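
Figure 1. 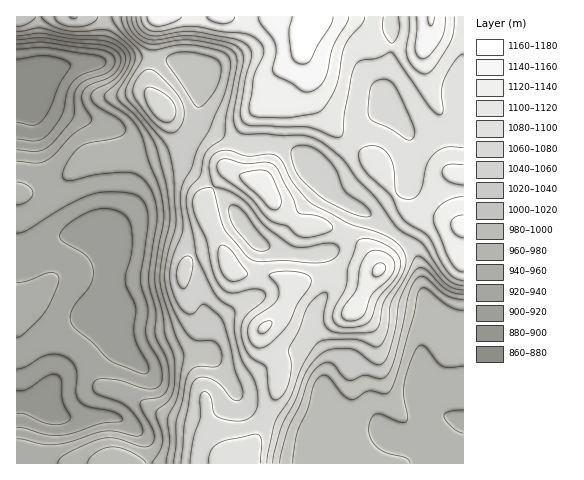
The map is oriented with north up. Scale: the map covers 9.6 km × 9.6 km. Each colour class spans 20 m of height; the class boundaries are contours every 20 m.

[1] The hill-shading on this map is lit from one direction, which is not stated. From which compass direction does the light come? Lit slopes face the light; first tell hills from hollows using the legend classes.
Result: NE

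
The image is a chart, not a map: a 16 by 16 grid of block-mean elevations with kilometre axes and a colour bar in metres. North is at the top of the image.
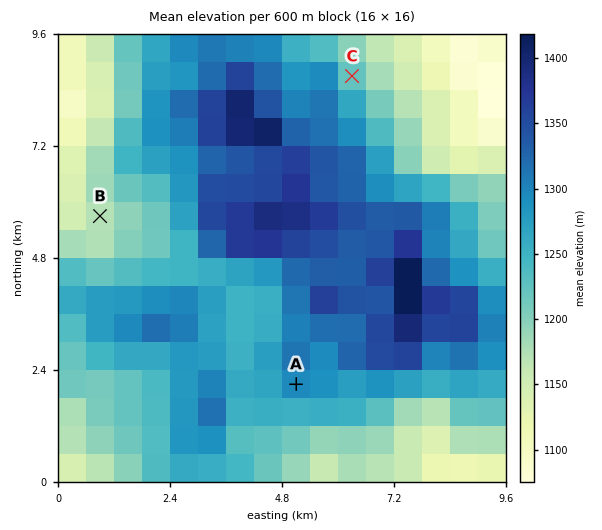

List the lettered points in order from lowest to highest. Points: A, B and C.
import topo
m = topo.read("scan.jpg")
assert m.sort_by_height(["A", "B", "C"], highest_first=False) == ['B', 'C', 'A']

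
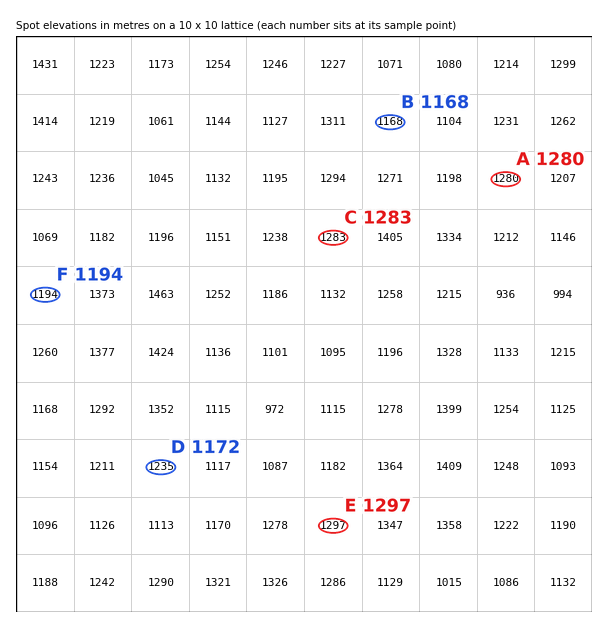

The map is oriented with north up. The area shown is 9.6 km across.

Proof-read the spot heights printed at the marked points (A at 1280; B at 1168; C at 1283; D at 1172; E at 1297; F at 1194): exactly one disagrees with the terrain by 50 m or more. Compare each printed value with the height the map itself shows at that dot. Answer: D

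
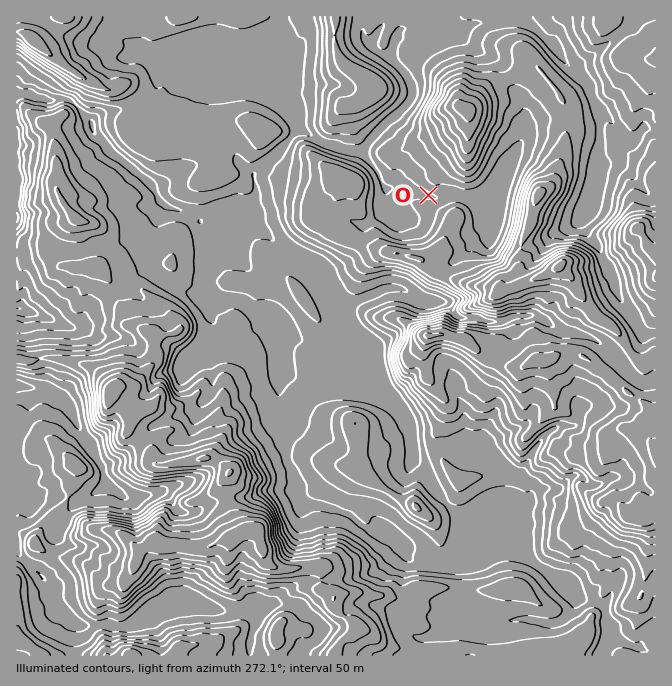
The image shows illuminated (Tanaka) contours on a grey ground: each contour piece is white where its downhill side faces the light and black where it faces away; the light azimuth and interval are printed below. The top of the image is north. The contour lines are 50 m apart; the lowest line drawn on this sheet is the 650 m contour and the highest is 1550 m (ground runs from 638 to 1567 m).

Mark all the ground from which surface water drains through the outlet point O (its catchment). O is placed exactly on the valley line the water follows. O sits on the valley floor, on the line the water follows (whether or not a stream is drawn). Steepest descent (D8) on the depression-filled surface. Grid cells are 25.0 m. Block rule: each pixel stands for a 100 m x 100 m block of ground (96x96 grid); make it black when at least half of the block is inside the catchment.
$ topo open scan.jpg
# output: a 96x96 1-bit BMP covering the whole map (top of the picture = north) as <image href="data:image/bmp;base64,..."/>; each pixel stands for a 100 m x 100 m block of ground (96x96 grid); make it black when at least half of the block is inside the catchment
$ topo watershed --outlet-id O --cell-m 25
<image width="96" height="96" href="data:image/bmp;base64,Qk2+BAAAAAAAAD4AAAAoAAAAYAAAAGAAAAABAAEAAAAAAIAEAAATCwAAEwsAAAIAAAAAAAAA////AAAAAAAAAAAAAAAAAAAAAAAAAAAAAAAAAAAAAAAAAAAAAAAAAAAAAAAAAAAAAAAAAAAAAAAAAAAAAAAAAAAAAAAAAAAAAAAAAAAAAAAAAAAAAAAAAAAAAAAAAAAAAAAAAAAAAAAAAAAAAAAAAAAAAAAAAAAAAAAAAAAAAAAAAAAAAAAAAAAAAAAAAAAAAAAAAAAAAAAAAAAAAAAAAAAAAAAAAAAAAAAAAAAAAAAAAAAAAAAAAAAAAAAAAAAAAAAAAAAAAAAAAAAAAAAAAAAAAAAAAAAAAAAAAAAAAAAAAAAAAAAAAAAAAAAAAAAAAAAAAAAAAAAAAAAAAAAAAAAAAAAAAAAAAAAAAAAAAAAAAAAAAAAAAAAAAAAAAAAAAAAAAAAAAAAAAAAAAAAAAAAAAAAAAAAAAAAAAAAAAAAAAAAAAAAAAAAAAAAAAAAAAAAAAAAAAAAAAAAAAAAAAAAAAAAAAAAAAAAAAAAAAAAAAAAAAAAAAAAAAAAAAAAAAAAAAAAAAAAAAAAAAAAAAAAAAAAAAAAAAAAAAAAAAAAAAAAAAAAAAAAAAAAAAAAAAAAAAAAAAAAAAAAAAAAAAAAAAAAAAAAAAAAAAAAAAAAAAAAAAAAAAAAAAAAAAAAAAAAAAAAAAAAAAAAAAAAAAAAAAAAAAAAAAAAAAAAAAAAAAAAAAAAAAAAAAAAAAAAAAAAAAAAAAAAAAAAAAAAAAAAAAAAAAAAAAAAAAAAAAAAAAAAAAAAAAAAAAAAAAAAAAAAAAAAAAAAAAAAAAAAAAAAAAAAAAAAAAAAAAAAAAAAAAAAAAAAAAAAAAAAAAAAAAAAAAAAAAAAAAAAAAAAAAAAAAAAAAAAAAAAAAAAAAAAAAAAAAAAAAAAAAAAAAAAAAAAAAA/gAAAAAAAAAAAAAD/gAAAAAAAAAAAAAf/gAAAAAAAAAAAAA//wAAAAAAAAAAAAB//wAAAAAAAAAAAAAf/wAAAAAAAAAAAAAP/wAAAAAAAAAAAAAP/wAAAAAAAAAAAAAH/4AAAAAAAAAAAAAH/4AAAAAAAAAAAAAH/4AAAAAAAAAAAAAP/8AAAAAAAAAAAAA//8AAAAAAAAAAAAA//8AAAAAAAAAAAAA//+AAAAAAAAAAAAAf//AAAAAAAAAAAAAf//gAAAAAAAAAAAAf//gAAAAAAAAAAAAP//gAAAAAAAAAAAAH//wAAAAAAAAAAAAD//wAAAAAAAAAAAAB//wAAAAAAAAAAAAA//wAAAAAAAAAAAAA//4AAAAAAAAAAAAA//4AAAAAAAAAAAAA//4AAAAAAAAAAAAA//4AAAAAAAAAAAAA//wAAAAAAAAAAAAAf/wAAAAAAAAAAAAAP/gAAAAAAAAAAAAAH/gAAAAAAAAAAAAAB/AAAAAAAAAAAAAAAOAAAAAAAAAAAAAAAEAAAAAAAAAAAAAAAAAAAAAAAAAAAAAAAAAAAAAAAAAAAAAAAAAAAAAAAAAAAAAAAAAAAAAAAAAAAAAAAAAAAAAAAAAAAAAAAAAAAAAAAAAAAAAAAAAAA="/>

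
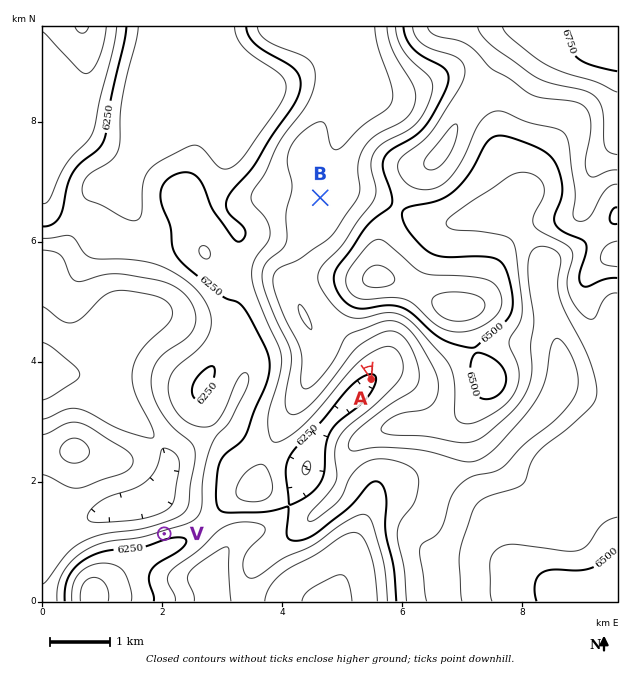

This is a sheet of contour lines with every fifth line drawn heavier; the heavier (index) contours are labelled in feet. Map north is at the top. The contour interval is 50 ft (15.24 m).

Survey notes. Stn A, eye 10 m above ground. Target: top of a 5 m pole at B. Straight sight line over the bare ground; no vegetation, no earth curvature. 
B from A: no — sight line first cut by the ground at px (366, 359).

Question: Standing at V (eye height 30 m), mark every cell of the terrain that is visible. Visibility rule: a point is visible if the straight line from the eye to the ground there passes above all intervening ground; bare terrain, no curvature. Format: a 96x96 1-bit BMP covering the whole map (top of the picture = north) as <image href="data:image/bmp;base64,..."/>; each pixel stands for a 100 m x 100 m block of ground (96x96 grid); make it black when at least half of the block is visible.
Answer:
<image width="96" height="96" href="data:image/bmp;base64,Qk2+BAAAAAAAAD4AAAAoAAAAYAAAAGAAAAABAAEAAAAAAIAEAAATCwAAEwsAAAIAAAAAAAAA////AAAAAAAAf///4AAD/////gAA////4AAB/////gAA////4AAB/////AAA//4P4AAB/////AAA//gH4AAB////+AAB//AH8AAB////+AMA//AD+AAB////4AMA//gD+AAA///+AAOA//4B/gAA///8AAP8//+B/8AA///4AAP////h/+AAf//4AAP////7//AAf//4AAD///////AAP//4AAD///////gAP//4AAD///////wAH//4AAD///////4AD//4AAD//////D8AB//4AAD/////+A+AA//4AAD/////8AOAAf/+AAD/////8AHAAf//8AD/////4ADAAf+f+AD/////4ABgAf8P+AD/////4ABgB/8H+AD/////8ABwH/8D+AD/////+AB4f/8B/AAP///+fgA///8A/AAH+f/+fwA///8APgADwf///8A///8ADwAAAf///+Af//8AB4AAA////+AP8P8AAcAAB////+AHwD8AAGAAD/////ADwB+AAAAAP/////ABwA/AAAAAf/////gA4A/gAAAB//////gAcA/gAAAD//////gAPj/gAAAH//////gAH//gAAAP//g///gAH//AAAAf/+AP//wAH//AAAA//4AH//wAP/+AAAB//wAD//wAP/8AAAD//gAD//wAH/8AAAD//gAB//wAH/8AAAD//gAB//wAH/8AAAD//gAB//gAH/+AAAD//gAB//gAH/+AAAD//gAB//AAH/+AAAD//wAD//AAP/8AAAD//4AD/+Af//gAAAD//4AH/+A//+AAAAD//+Af/8B//4AAAAD///h//8D//gAAAAD//////4D/8AAAAAD//////wH/AAAAAAD//////gD4AAAAAAD/////+ACAAAAAAAD////8cAAAAAAAAAD////4AAAAAAAAAAD////gAAAAAAAAAAD///+AAAAAAAAAAAD//j8AAAAAAAAAAAD/4D4AAAAAAAAAAAD+AD8AEAAAAAAAAAD8AD8AfAAAAAAAAAD8AD8AfgAAAAAAAAD8AH8AfwAAAAAAAAD8AH+A/wAAAAAAAAD8AH+Af4AAAAAAAAD8AEAAA4AAAAAAAAD8AAAAAcAAAAAAAAD8AAAAAcAAAAAAAAD+AAAAAeAAAAAAAAD/AAAAAeAAAAAAAAD/wAAAAfAAAAAAAAD/+AAAAPAAAAAAAAA//AAAAAAAAAAAAAAf/AAAAAAAAAAAAAAf/AAAAAAAAAAAAAAP/AAAAAAAAAAAAAAH/AAAAAAAAAAAAAAD/gAAAAAAAAAAAAAD/gAAAAAAAAAAAAAD/gAAAAAAAAAAAAAD/gAAAAAAAAAAAAAD/gAAAAAAAAAAAAAD/wAAAAAAAAAAAAAD/wAAAAAAAAAAAAAH/wAAAAAAAAAAAAAH/wAAAAAAAAAAAAAP/wAAAAAAAAAAAAAP/4AAAAAAAAAAAAAf/4AAA4AAAAAAAAA//4AAB/AAAAAAAAA//4AAD/gAAAAAAAB//4AAH/gAAf/gAAD//4AAH/wAA//wAAA="/>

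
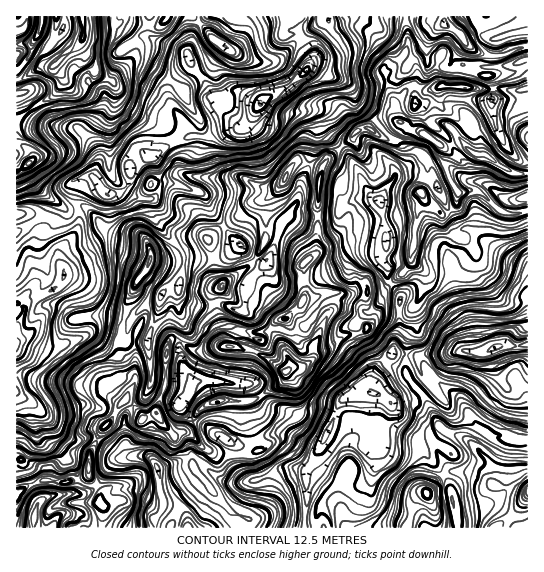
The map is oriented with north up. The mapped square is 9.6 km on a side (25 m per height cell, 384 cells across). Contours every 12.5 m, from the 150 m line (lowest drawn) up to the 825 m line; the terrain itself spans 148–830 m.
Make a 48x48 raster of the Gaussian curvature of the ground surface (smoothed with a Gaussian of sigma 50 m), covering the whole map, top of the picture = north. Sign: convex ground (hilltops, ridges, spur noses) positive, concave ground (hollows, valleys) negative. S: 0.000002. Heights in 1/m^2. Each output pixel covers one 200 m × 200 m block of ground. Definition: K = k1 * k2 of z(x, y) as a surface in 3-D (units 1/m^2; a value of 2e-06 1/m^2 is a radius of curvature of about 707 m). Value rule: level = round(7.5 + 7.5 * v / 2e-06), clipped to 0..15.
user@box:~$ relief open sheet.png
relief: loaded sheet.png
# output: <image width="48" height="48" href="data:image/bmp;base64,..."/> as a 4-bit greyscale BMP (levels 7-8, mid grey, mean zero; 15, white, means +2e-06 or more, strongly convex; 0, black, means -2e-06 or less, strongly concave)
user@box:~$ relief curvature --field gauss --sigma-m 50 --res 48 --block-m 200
<image width="48" height="48" href="data:image/bmp;base64,Qk32BAAAAAAAAHYAAAAoAAAAMAAAADAAAAABAAQAAAAAAIAEAAATCwAAEwsAABAAAAAAAAAAAAAAABEREQAiIiIAMzMzAERERABVVVUAZmZmAHd3dwCIiIgAmZmZAKqqqgC7u7sAzMzMAN3d3QDu7u4A////AHlnVnZ3d7iHiHd4iId3h3d3Z3d3aHd2d2uJpZeHd7Z2eHd3iIh3d4iId2eKeHd3Zn6na0t5+Gd3eIZnd3d4iIeIh4eXiHd4dKDJdJOHVmZ4iIeJh3d3h3d3d5n6qIiHZnDA8IBImpaIeGWcl3eId3d2d4mCV3iHdZlnyNf5fI14h2dndWiIh4h4iHV3d3d3d3CTW/m5cYsjd4dnqHh1d5p3iWZ3iXd3d2nIhZCodYfIxIZ3i5d3h2aIiHeHiImIh4ZmYpB5xHbHV5p3d3ZniHd4d5h3doeId4mLqJn1D1gnOoeId4eJeHd4dnd6Z2d3d2irlmZxnTyMCJd3eHeLhnh4eKZ5h4d4h3eJlGaXMIH9jNpYeJcBd3h3fHdXqIiIh3d3eXhnm/B3dIpXQFi2isiIeGd4d3eIh3dlfniIarinh3aJ6bz2mHeIiIeHaHd3h3dle4iHfkRYd3d4nK57Z3eJd5h1aIdmmHeHeJh4h2d6d3d4c2doloeYR3h4l4h3qYd3h3Y3dm3nhI2lBYyWhXWWXjcJyomYZ3d3eJpYc9fgZc+XvGd4iEZmeomYqXeJZHeHeJyGemNql1V0JEZ6aZa/hXiHh3d4eFiIqnV3eWZZh3d+1e2HdZdogHd3d4d4dXh2eHVmVmeHd0WZdINIeYekdYl4eIiIh3doh4mHVU5oZ0ZXh5mZd3h4fKd3d4d3h3h4d3iYjHtrio+Jd5k2d6V6UpZ4Z4h3eIeIiHiXjoZ4eGwod3hHdoiqZLd4d4iId4d4iHiGZqZmd1h3eYnYZ4dmmgZnh4iIeIh4d4h3iPZXd2h5CniJtpd4ZqmXh3h3eIh4d3d3iPVXeIecmlanqHd3mZuIiHd2eHeHiHdne9ZoepaHZ3aFOGeHiHV5WId3d3d3d4lmd0h4d3SHd4ioeXeHZ4ZoiHd3d4d4d2hndWd3d4iHd3h2CZiHaIdqN2h5hnl2dneYdpiJiHd5l3eY2Id5p3ZnaLl4l3YmmHimZZZ3iod3dmeIeIh3d3/KjyWHN3dY6niIaPRnh2eJc46Xmoh5eHI4d5eXmAt4h3iHpXS5d2e5d4lkhmiHind3V3iHp4/nZ2hnhpuHmHeIZnnTj2w2iFiGWGiGmGi2d1dmiIdXd2aIh3enYwicqHrLdqiJh1Z3hlZ3mId3hmepq5dXuC9nZnV3ZpZ5eWaIqoeHh3eHeGiYeZWHd29benWZp4eIeHWYi4eJhniIeXd2ZoZXeGVgaYdmh6h3d3ZHeGV4h4iIaHeIuXmYiHnUd3uGd3eXd4lme6Z4l4iJe5d2p3iJmYaoiHd2l0bnd222l3Zdh4hodXeWd3RnWXelN4VPefcHiDRoda4JVodndYZ4iYWNSIdfl4eSpmi3dyiciIJ4Z3d4h2WWaLp9d3ZZ54akh3dmiGFoZnffd4iLlnrod4hWl3h2hXZblKRIhwpnhphYd3R6uMiGd6dWl3hmhqhoqamod8nSl3hmd2iHhciGd5hld3h3uHiIWIeId4y0mHiHh2mWQGeHeGdmqHd3h0eIlmeHdw=="/>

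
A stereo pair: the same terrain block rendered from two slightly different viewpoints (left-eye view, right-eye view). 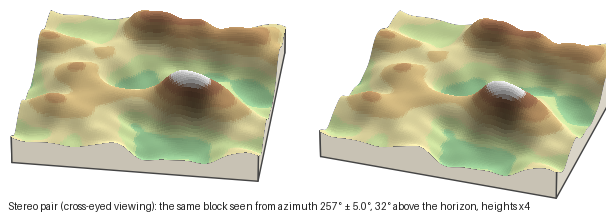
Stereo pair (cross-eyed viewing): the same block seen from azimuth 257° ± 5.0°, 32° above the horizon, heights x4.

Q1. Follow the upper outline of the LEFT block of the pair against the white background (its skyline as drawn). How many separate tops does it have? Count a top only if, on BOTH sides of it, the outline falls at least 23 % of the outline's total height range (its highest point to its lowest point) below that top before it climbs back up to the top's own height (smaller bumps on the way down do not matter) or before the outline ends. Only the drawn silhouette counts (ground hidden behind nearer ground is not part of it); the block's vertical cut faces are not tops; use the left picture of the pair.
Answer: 0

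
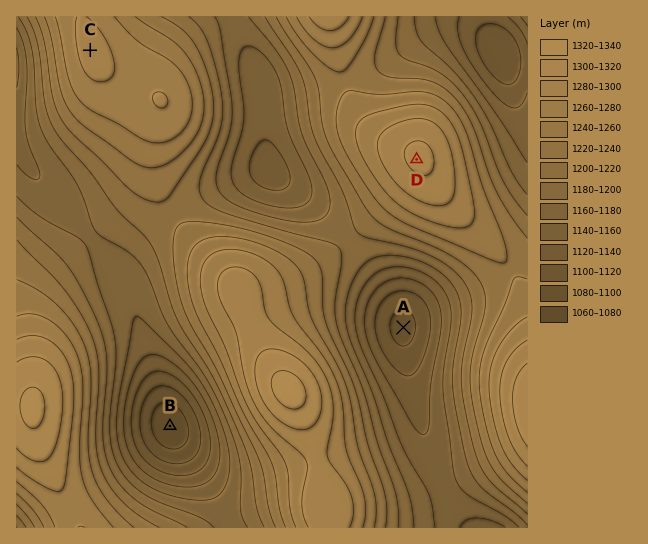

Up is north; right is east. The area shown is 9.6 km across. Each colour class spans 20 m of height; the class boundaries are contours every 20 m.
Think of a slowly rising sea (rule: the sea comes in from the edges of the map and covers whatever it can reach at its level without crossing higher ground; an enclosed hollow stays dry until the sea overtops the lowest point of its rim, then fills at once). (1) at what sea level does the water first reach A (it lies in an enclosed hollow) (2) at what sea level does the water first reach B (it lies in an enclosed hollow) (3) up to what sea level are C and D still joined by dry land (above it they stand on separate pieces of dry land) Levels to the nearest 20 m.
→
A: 1160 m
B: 1180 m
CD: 1200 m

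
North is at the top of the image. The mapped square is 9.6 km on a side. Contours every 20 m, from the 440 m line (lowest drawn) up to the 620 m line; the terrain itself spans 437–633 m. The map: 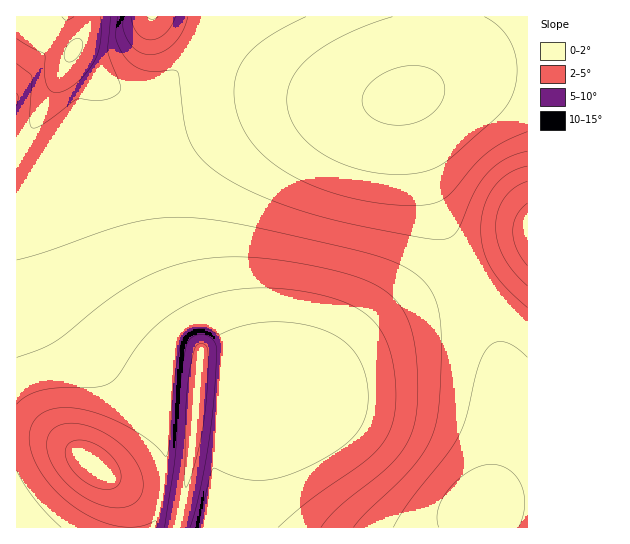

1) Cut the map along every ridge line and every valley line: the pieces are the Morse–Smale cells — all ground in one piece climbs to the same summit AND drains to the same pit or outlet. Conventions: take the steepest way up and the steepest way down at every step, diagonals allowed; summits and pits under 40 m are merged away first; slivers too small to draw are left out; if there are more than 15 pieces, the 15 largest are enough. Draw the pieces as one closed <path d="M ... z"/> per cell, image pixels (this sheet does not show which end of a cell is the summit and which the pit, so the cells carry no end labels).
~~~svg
<path d="M406 95l-32 6-69 3-35 5-36 11-56 24-44 12-51 1-34-8-30 45-2 7 15 58 9 27 15 28 17 23 67 68 23 29 2 9-1 39-10 46 23 0 2-5 12-61 5-65 2-2 75 4 12 0 8-3 21-13 48-43 33-24 73-37-28-62-17-56z"/><path d="M467 280l-72 36-33 24-48 43-21 13-8 3-12 0-75-4-2 2-5 65-14 65 304 1 0-17 12-22 14-38 5-25 0-20-8-37-12-39z"/><path d="M18 195l-2 0 0 332 137 1 7-22 4-24 1-39-2-9-23-29-67-68-17-23-15-28-9-27-15-58z"/><path d="M89 16l-73 1 1 178 6-5 26-41 34 8 51-1 44-12 56-24 36-11 35-5 70-3-41-4-36-8-44-16-56-30-17 24-18 17-16 8-20 1-17-8-37-31 2-7 12-18z"/><path d="M527 16l-318 0-12 26 57 31 44 16 45 10 40 1 27-5 44-16 35-10 38-4z"/><path d="M527 65l-38 4-35 10-47 16 16 66 17 56 29 63 59-33z"/><path d="M527 248l-59 33 24 49 12 39 8 37 0 20-5 25-24 60 26-8 19-2z"/><path d="M157 16l-67 0-3 13-12 18-2 7 32 27 14 10 8 2 15 0 12-4 15-9 12-13 16-24-28-16z"/><path d="M527 501l-18 2-27 8-1 16 46 1z"/><path d="M207 16l-50 1 16 12 24 14 10-20z"/>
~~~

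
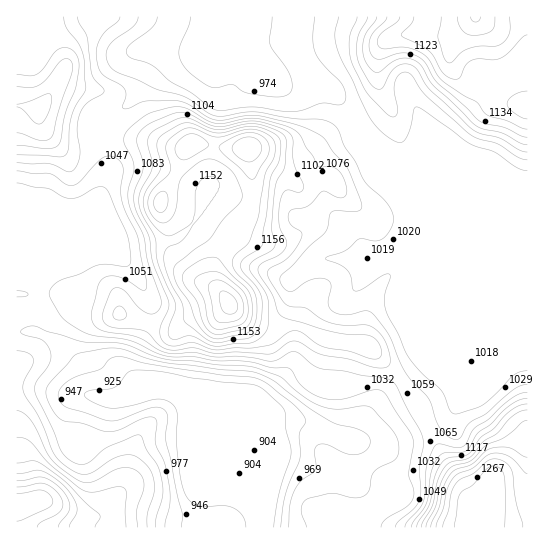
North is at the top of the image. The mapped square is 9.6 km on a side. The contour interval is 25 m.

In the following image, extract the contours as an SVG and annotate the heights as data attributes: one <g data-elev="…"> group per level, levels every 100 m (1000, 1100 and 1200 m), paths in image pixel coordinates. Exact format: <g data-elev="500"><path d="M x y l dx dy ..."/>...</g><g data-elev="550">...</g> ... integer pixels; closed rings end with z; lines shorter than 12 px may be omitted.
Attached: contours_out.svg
<g data-elev="1000"><path d="M155 527l1-10 6-20 0-14-4-16-11-17-5-13-3-2-4 0-26 11-18 15-6 3-8 0-10-6-6-8-8-20-18-39 1-9 14-20 1-5-1-7-3-5-5-5-20-6-2-3 3-2 11-3 13 5 35 11 40 2 31 12 14 4 87 7 27 10 23 20 18 9 15 3 26-3 8 2 25 27 3 11-2 11-4 4-13 6-6 4-3 6-2 13-6 6-10 2-22-5-25 7-4 5-1 5 5 17"/><path d="M314 17l-1 22 2 14 7 10 20 21 3 7 1 8-3 4-2 2-19-2-20 7-12 2-36-5-31 3-8 0-7-4-18-14-20-11-17-15-24-9-3-4 2-6 24-20 4-5 1-5"/></g><g data-elev="1100"><path d="M95 527l5-9-1-4-13-11-23-24-26-18-6 0-14 2"/><path d="M527 398l-10 3-11 8-15 15-13 9-8 14-4 4-5 2-15-1-7 4-8 15-5 32-13 19-2 5"/><path d="M368 358l10 1 4-5-3-11-8-7-38-4-46-13-6-4-3-4-6-17-13-21-1-4 2-4 19-10 7-9 0-5-5-11-2-8 0-16 4-12 4-4 12 2 4-3 0-6-9-20-2-9 1-13-3-7-11-7-24-6-12 1-20 4-9 0-24-12-8-2-8 1-17 7-14 9-5 5-1 7 6 20 0 8-8 21-1 11 3 12 12 22 4 28 16 39-1 8-8 20 0 7 4 5 5 3 5 1 20-3 21 7 19-2 17 0 20-4 16-11 8-2 8 2 19 13 27 5z"/><path d="M116 319l6 1 4-3 0-6-5-5-4 1-4 4 0 6z"/><path d="M17 155l44 2 4-2 3-4 3-34 4-10 9-14 2-6-2-25-1-9-5-10-12-16-2-10"/><path d="M377 17l-2 4-9 13-3 11 2 14 8 12 4 2 2-1 12-9 8-4 8-1 7 2 8 6 12 20 41 39 8 4 19 4 17 10 8 2"/></g><g data-elev="1200"><path d="M17 521l30-12 4-3 2-4-3-7-8-5-25 3"/><path d="M527 457l-17-9-16 0-8 3-15 13-17 7-5 4-5 10-5 22-7 15-1 5"/><path d="M214 334l8 0 24-6 5-7 2-12-2-12-4-8-16-15-12-14-6-3-11 2-11 7-6 5-3 7 3 8 12 16 7 23 5 6z"/><path d="M157 211l4 2 2-1 4-6 1-9-3-6-6 2-5 6 0 7z"/><path d="M252 179l3-2 12-20 2-10-1-5-5-5-8-4-8 0-16 5-9 5-3 4 4 7 16 13 10 11z"/><path d="M181 159l5 1 7-4 14-9 1-4-5-5-8-4-5 0-5 2-7 6-3 5 1 7z"/><path d="M441 17l-3 21 7 21 2 3 3 1 11-10 7-4 11-3 16 0 7-3 5-5 3-5 0-16"/></g>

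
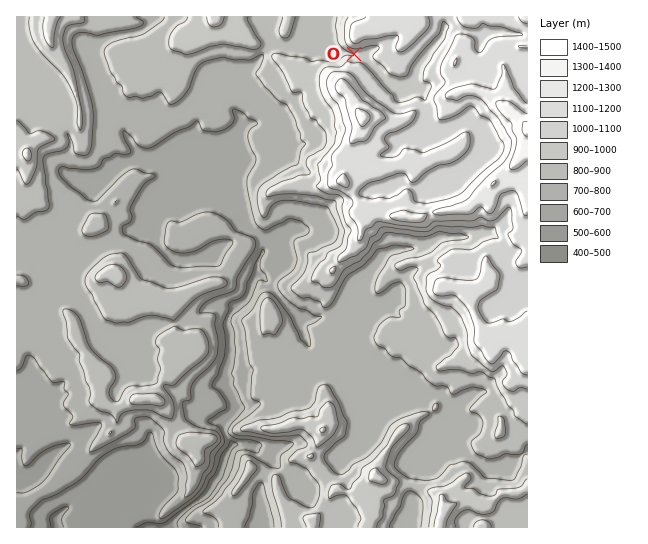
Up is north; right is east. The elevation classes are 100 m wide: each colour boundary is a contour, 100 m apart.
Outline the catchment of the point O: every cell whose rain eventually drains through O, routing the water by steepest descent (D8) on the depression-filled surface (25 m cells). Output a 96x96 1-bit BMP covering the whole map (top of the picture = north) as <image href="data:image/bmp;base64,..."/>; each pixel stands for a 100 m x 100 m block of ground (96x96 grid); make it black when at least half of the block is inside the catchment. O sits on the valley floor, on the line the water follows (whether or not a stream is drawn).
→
<image width="96" height="96" href="data:image/bmp;base64,Qk2+BAAAAAAAAD4AAAAoAAAAYAAAAGAAAAABAAEAAAAAAIAEAAATCwAAEwsAAAIAAAAAAAAA////AAAAAAAAAAAAAAAAAAAAAAAAAAAAAAAAAAAAAAAAAAAAAAAAAAAAAAAAAAAAAAAAAAAAAAAAAAAAAAAAAAAAAAAAAAAAAAAAAAAAAAAAAAAAAAAAAAAAAAAAAAAAAAAAAAAAAAAAAAAAAAAAAAAAAAAAAAAAAAAAAAAAAAAAAAAAAAAAAAAAAAAAAAAAAAAAAAAAAAAAAAAAAAAAAAAAAAAAAAAAAAAAAAAAAAAAAAAAAAAAAAAAAAAAAAAAAAAAAAAAAAAAAAAAAAAAAAAAAAAAAAAAAAAAAAAAAAAAAAAAAAAAAAAAAAAAAAAAAAAAAAAAAAAAAAAAAAAAAAAAAAAAAAAAAAAAAAAAAAAAAAAAAAAAAAAAAAAAAAAAAAAAAAAAAAAAAAAAAAAAAAAAAAAAAAAAAAAAAAAAAAAAAAAAAAAAAAAAAAAAAAAAAAAAAAAAAAAAAAAAAAAAAAAAAAAAAAAAAAAAAAAAAAAAAAAAAAAAAAAAAAAAAAAAAAAAAAAAAAAAAAAAAAAAAAAAAAAAAAAAAAAAAAAAAAAAAAAAAAAAAAAAAAAAAAAAAAAAAAAAAAAAAAAAAAAAAAAAAAAAAAAAAAAAAAAAAAAAAAAAAAAAAAAAAAAAAAAAAAAAAAAAAAAAAAAAAAAAAAAAAAAAAAAAAAAAAAAAAAAAAAAAAAAAAAAAAAAAAAAAAAAAAAAAAAAAAAAAAAAAAAAAAAAAAAAAAAAAAAAAAAAAAAAAAAAAAAAAAAAAAAAAAAAAAAAAAAAAAAAAAAAAAAAAAAAAAAAAAAAAAAAAAAAAAAAAAAAAAAAAAAAAAAAAAAAAAAAAAAAAAAAAAAAAAAAAAAAAAAAAAAAAAAAAAAAAAAAAAAAAAAAAAAAAAAAAAAAAAAAAAAAAAAAAAAAAAAAAAAAAAAAAAAAAAAAAAAAAAAAAAAAAAH/4AAAAAAAAAAAAAH//wAAAAAAAAAAAAP//+AAAAAAAAAAAAP///AAAAAAAAAAAAf///gAAAAAAAAAAA////4AAAAAAAAAAA////4AAAAAAAAAAB////+AAAAAAAAAAB/////AAAAAAAAAAA/////gAAAAAAAAAB/////wAAAAAAAAAB/////wAAAAAAAAAA/////4AAAAAAAAAA/////4AAAAAAAAAAf////4AAAAAAAAAAP////8AAAAAAAAAAP////8AAAAAAAAAAH////8AAAAAAAAAAH////4AAAAAAAAAAH////wAAAAAAAAAAP////AAAAAAAAAAAf////AAAAAAAAAAAf////AAAAAAAAAAA/////AAAAAAAAAAA/////AAAAAAAAAAA/////AAAAAAAAAAAf////AAAAAAAAAAAP////AAAAAAAAAAAP///+AAAAAAAAAAAP///+AAAAAAAAAAAP///+AAAAAAAAAAAf////AAAAAAAAAAAf////8AAAAAAAAAAf////8AAAAAAAAAAP////8AAAAAAAAAAH////8AAAAAAAAAAA////8AAAAAAAAAAA////8="/>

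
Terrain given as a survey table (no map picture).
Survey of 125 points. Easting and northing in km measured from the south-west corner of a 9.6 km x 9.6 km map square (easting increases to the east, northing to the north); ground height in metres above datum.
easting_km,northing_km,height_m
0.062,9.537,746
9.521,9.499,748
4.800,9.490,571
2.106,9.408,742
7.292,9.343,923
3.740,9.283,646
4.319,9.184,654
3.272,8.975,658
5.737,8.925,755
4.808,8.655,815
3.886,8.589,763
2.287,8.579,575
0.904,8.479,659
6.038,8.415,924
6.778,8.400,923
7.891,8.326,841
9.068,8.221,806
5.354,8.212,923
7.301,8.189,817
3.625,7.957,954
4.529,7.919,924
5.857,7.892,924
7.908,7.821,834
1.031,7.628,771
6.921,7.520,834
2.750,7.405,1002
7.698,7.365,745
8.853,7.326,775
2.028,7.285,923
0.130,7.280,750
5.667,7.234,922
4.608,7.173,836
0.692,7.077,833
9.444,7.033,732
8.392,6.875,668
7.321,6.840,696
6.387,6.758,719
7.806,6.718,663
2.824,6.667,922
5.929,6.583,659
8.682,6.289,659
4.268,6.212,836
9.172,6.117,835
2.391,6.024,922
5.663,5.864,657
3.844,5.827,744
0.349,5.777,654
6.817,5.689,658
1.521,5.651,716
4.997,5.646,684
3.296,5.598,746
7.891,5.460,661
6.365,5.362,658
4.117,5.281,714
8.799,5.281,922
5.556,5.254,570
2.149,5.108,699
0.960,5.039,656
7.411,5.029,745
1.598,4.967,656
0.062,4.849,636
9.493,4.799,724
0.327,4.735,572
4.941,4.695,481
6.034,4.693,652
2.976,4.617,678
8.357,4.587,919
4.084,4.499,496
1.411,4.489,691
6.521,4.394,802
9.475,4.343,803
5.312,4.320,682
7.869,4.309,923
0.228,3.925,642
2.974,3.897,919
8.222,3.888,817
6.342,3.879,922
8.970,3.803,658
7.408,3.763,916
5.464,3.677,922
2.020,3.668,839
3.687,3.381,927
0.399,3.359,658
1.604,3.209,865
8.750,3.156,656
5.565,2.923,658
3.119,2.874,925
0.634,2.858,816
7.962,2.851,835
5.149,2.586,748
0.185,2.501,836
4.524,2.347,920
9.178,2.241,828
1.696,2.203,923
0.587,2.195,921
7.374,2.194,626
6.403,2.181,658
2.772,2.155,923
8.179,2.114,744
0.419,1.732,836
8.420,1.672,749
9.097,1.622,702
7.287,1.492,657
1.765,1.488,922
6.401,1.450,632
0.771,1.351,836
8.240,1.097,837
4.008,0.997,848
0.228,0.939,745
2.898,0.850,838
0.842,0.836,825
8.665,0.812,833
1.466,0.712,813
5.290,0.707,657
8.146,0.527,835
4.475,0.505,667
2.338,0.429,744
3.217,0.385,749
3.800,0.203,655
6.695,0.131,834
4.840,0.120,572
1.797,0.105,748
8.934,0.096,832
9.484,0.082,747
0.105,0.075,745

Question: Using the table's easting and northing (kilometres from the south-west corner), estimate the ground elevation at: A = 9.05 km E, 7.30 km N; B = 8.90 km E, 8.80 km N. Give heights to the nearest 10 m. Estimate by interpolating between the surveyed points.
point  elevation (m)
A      750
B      790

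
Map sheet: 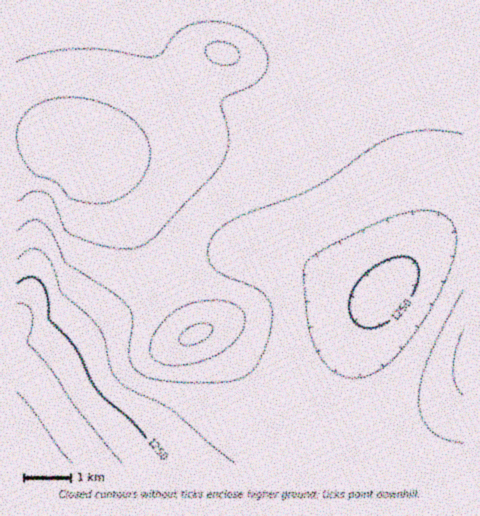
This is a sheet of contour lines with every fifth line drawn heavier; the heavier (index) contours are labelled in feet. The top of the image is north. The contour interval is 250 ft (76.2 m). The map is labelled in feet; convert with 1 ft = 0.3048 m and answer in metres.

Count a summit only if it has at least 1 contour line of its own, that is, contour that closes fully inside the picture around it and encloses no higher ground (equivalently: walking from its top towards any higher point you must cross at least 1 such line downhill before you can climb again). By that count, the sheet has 3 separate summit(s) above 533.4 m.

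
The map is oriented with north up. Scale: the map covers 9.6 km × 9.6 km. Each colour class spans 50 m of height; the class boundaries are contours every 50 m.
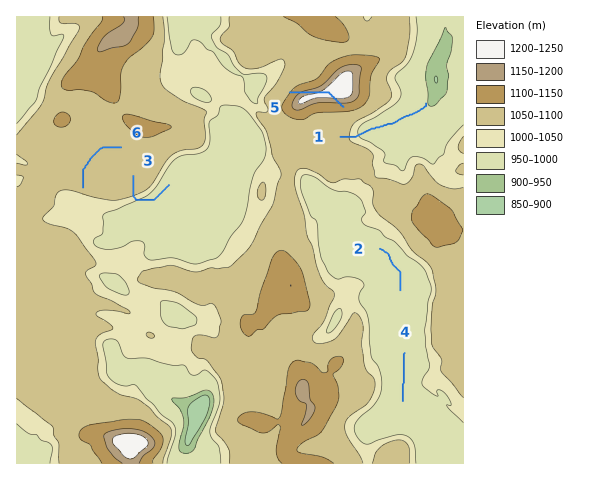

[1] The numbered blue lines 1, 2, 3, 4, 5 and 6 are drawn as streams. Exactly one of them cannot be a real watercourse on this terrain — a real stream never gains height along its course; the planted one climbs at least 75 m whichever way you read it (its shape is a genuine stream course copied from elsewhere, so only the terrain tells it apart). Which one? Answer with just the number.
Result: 5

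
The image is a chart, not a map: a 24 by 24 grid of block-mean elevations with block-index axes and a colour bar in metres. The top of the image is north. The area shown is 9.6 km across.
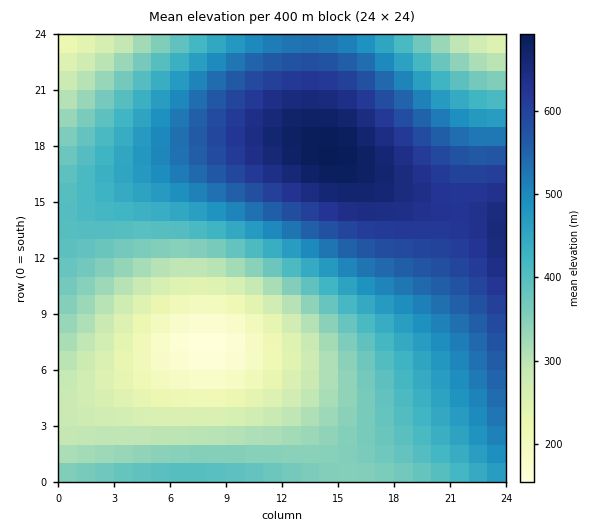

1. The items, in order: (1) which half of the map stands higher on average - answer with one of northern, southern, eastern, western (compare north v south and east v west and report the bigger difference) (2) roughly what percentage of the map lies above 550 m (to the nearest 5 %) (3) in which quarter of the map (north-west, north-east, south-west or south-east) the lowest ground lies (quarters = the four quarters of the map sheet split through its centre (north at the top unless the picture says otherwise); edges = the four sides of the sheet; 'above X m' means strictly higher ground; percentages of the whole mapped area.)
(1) The northern half stands higher on average than the southern half.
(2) Roughly 25 % of the ground is higher than 550 m.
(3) Look to the south-west quarter for the lowest ground.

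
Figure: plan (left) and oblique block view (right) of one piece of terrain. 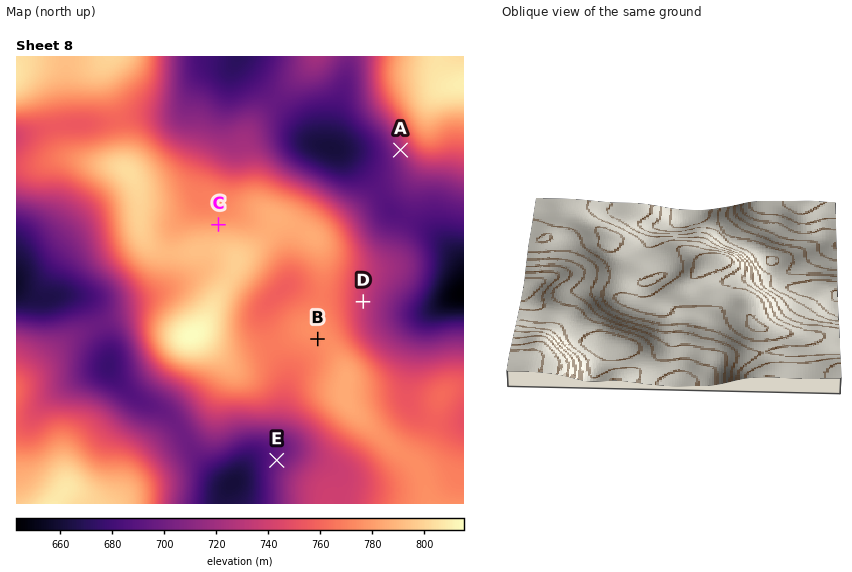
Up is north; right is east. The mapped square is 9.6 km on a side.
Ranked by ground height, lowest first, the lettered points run E A D B C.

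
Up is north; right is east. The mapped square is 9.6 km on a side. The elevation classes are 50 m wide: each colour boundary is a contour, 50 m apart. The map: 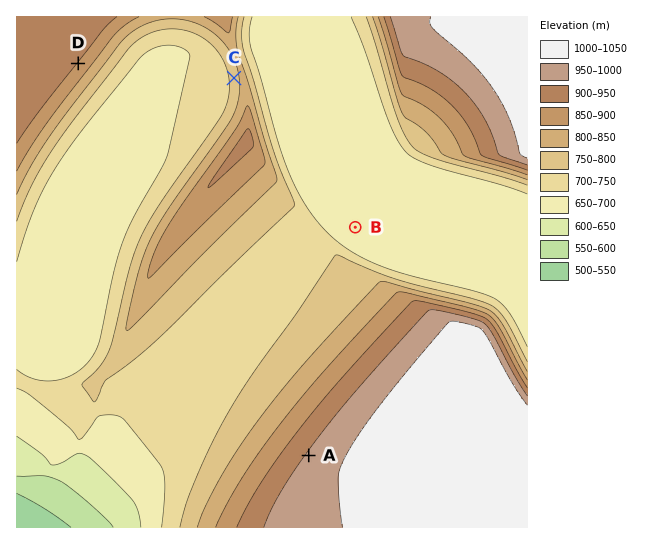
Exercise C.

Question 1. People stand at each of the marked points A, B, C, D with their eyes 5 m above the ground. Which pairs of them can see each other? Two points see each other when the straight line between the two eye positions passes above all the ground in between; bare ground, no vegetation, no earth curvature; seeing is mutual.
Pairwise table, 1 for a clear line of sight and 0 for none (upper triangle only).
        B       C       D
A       0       0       1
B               0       0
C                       1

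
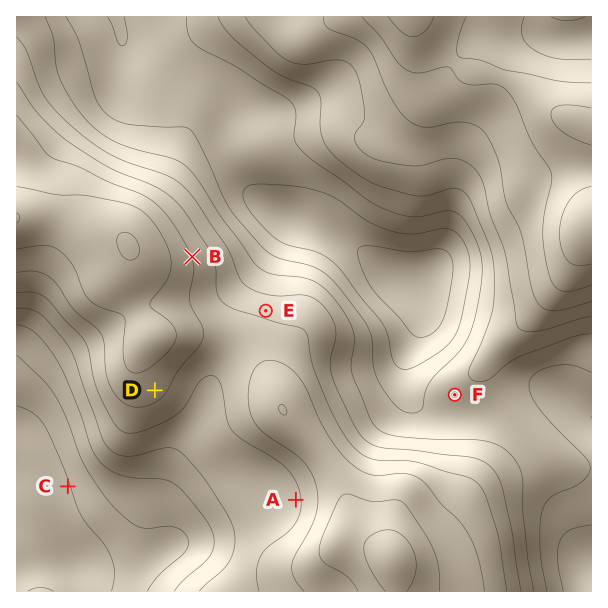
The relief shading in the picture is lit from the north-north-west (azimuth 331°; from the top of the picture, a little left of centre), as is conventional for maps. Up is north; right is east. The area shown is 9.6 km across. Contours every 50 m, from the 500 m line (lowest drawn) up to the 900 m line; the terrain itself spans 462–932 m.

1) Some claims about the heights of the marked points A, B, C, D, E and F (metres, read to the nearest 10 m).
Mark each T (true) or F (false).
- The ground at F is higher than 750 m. F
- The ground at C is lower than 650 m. T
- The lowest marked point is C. T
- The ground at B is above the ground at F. T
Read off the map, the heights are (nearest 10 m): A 740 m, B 800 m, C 550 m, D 820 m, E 740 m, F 630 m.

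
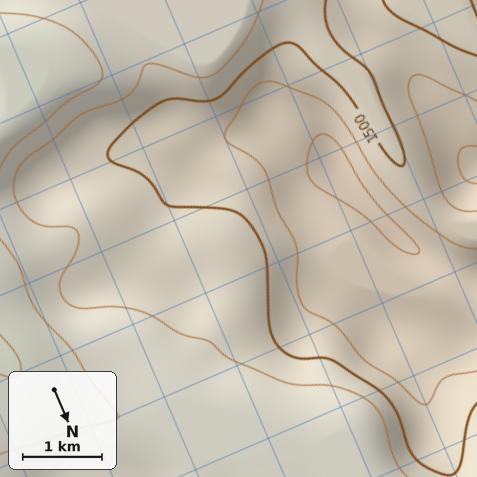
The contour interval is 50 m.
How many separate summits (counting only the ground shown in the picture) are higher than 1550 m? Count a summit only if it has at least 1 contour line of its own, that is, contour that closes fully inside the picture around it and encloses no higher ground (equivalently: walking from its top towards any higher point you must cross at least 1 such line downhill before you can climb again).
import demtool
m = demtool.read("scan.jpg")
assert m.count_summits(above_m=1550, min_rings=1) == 1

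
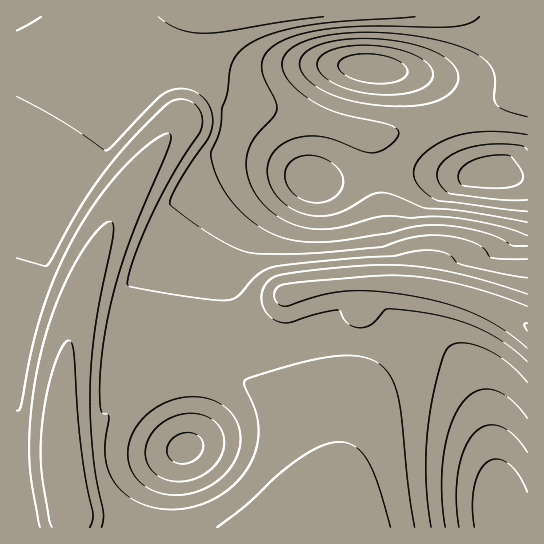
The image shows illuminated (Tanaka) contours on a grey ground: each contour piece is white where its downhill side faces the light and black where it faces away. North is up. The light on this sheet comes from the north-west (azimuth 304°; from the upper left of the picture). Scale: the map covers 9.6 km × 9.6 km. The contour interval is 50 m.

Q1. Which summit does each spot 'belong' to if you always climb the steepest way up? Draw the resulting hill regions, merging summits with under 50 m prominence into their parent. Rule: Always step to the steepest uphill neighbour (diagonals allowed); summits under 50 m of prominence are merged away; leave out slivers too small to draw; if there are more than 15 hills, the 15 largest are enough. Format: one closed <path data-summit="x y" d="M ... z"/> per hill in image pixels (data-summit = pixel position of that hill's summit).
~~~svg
<path data-summit="71 515" d="M83 16l-67 1 0 510 487 1 1-10-9-57-12-56-14-32-15-18-28-18-31-9-6 0-14 7-13 2-19-4-9-6-45 12-12 0-15-4-15-10-12-16-6-18 0-21 7-21 20-32 21-21 28-16 24 1 52-8 24-1 70 4 15-7 28 8 9 0 1-123-26 15-28 8-32 0-92-12-39 0-22 7-34 17-17 3-19-3-25-9-21 0-14 4-41-29-21-21z"/><path data-summit="527 326" d="M495 169l-5 0-15 7-70-4-24 1-52 8-28 0-24 15-21 21-13 18-12 28-2 28 6 18 9 13 13 10 13 5 19 2 44-12 10 6 19 4 13-2 14-7 6 0 31 9 21 12 22 24 14 32 12 56 9 66 23 1 1-350-15-2z"/><path data-summit="245 17" d="M527 16l-443 1 13 17 21 21 41 29 14-4 21 0 25 9 19 3 17-3 34-17 22-7 54 2 77 10 32 0 13-2 26-11 15-11z"/>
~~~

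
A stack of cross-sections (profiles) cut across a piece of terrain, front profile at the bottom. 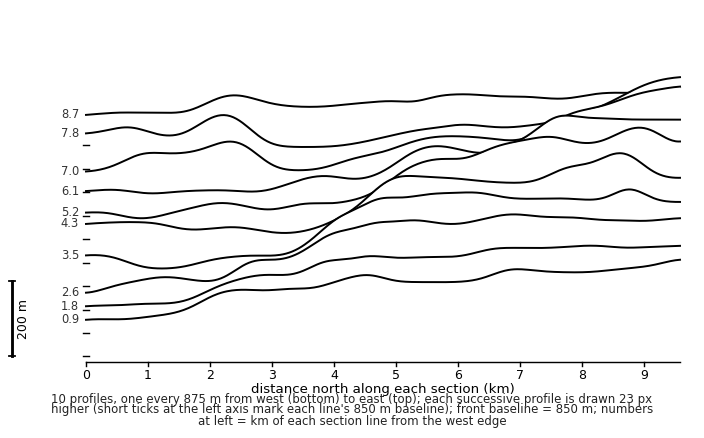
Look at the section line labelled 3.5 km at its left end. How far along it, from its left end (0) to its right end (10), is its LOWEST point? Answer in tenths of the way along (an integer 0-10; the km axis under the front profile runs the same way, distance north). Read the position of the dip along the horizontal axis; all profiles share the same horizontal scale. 1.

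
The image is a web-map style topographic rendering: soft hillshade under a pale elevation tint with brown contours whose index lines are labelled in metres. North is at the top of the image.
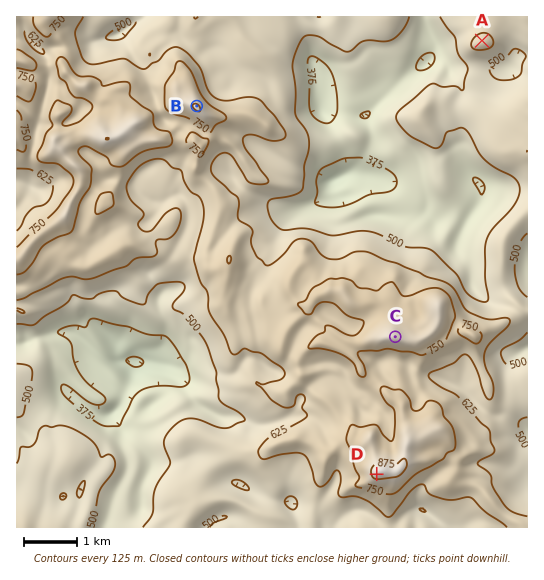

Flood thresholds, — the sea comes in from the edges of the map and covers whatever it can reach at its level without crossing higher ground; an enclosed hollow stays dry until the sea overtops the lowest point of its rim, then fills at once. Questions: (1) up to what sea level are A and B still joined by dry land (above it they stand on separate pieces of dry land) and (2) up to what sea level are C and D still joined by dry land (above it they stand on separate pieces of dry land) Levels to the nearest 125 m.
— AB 500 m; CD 750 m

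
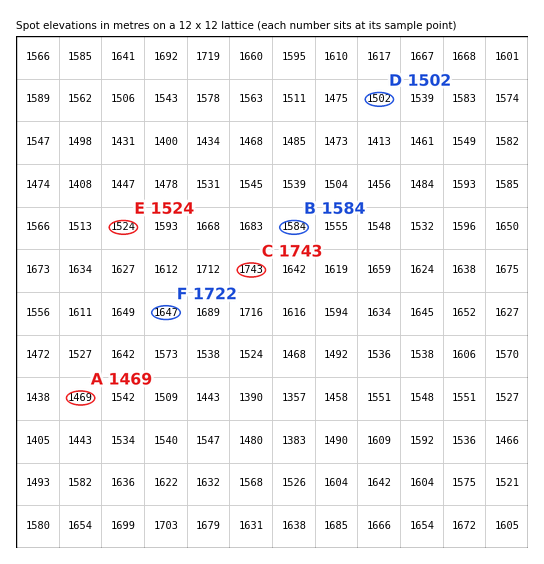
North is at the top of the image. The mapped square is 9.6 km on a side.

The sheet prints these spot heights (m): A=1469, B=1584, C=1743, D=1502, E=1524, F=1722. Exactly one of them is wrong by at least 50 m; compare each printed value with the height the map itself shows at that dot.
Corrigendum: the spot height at F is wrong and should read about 1647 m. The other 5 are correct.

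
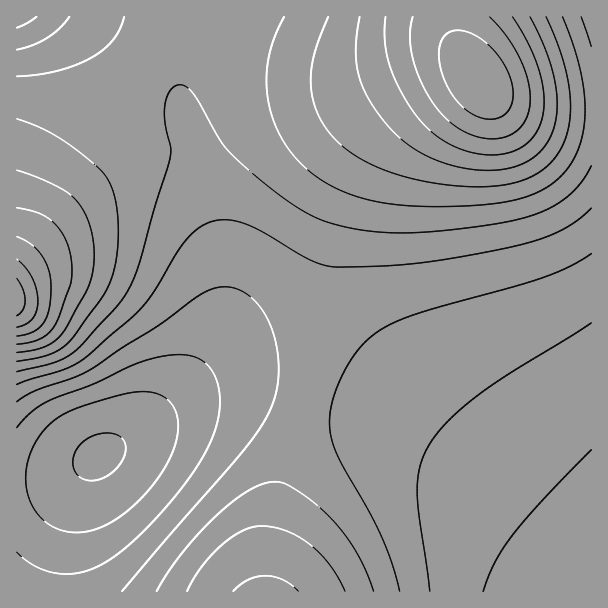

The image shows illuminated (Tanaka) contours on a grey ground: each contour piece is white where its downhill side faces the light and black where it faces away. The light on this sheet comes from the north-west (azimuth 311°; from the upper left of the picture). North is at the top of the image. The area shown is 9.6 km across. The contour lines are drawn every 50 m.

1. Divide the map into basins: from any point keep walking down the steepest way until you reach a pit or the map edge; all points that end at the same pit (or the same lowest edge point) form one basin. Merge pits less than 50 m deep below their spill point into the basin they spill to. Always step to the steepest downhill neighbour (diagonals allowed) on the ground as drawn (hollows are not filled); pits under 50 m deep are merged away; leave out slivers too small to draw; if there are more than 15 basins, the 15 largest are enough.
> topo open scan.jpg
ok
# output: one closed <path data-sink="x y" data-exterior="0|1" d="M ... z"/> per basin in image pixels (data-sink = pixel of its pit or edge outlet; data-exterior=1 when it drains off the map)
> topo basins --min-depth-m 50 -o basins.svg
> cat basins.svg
<path data-sink="99 455" data-exterior="0" d="M450 16l-291 0-2 2-7 17-22 31-46 56-22 31-16 29-13 42-15 30 1 338 249-1 2-40 6-41 15-49 24-96 21-128 18-55 20-36 18-20 20-16 36-22 21-9 11-1-21-34z"/><path data-sink="591 591" data-exterior="1" d="M476 78l-18 4-12 6-36 22-20 16-18 20-20 36-18 55-21 128-24 96-15 49-6 41-1 41 325-1 0-480-52-2-25-5-21-8z"/><path data-sink="17 17" data-exterior="1" d="M158 16l-142 1 1 236 14-29 13-42 16-29 22-31 46-56 22-31z"/><path data-sink="591 17" data-exterior="1" d="M591 16l-139 0-1 7 3 13 8 17 19 30 13 13 12 6 24 6 30 2 31 0z"/>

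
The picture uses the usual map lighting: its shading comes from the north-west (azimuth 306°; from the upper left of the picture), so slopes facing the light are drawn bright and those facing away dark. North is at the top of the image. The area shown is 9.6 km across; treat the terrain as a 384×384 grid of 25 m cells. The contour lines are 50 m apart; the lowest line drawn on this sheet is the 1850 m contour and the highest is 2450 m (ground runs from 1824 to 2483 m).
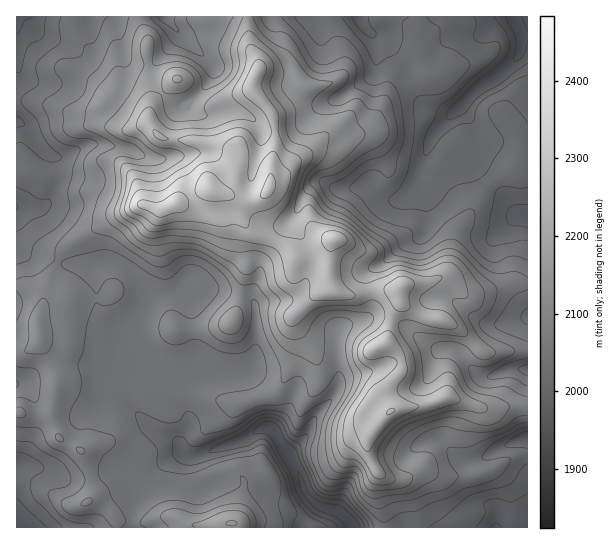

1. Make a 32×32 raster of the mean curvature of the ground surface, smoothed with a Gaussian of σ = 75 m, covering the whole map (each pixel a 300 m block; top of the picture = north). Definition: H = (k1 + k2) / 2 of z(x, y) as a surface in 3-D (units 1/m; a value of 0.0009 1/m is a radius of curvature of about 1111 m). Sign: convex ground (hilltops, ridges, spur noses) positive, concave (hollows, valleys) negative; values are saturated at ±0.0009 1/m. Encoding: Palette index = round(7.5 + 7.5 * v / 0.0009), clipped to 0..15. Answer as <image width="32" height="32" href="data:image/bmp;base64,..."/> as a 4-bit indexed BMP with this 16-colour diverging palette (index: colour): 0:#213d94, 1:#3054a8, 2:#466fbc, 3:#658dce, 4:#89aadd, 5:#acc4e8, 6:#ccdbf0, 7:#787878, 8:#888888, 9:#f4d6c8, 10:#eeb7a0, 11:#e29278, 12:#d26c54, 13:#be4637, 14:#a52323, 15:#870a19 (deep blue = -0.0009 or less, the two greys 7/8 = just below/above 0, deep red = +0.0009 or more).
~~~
<image width="32" height="32" href="data:image/bmp;base64,Qk12AgAAAAAAAHYAAAAoAAAAIAAAACAAAAABAAQAAAAAAAACAAATCwAAEwsAABAAAAAAAAAAlD0hAKhUMAC8b0YAzo1lAN2qiQDoxKwA8NvMAHh4eACIiIgAyNb0AKC37gB4kuIAVGzSADdGvgAjI6UAGQqHAHZXSMm97P/4qesAt2h5l3poz/l1aWNXhZoAC8VWVURni4SYd2Z2VXfgLxrbyKmHiHVElmd5m9yt0I6S+ouovbZWWsd3lxAovwDZyrJKhEOch/qZmIVcUAoHSdzEMjd2ALeld4ZpeL5gDwja2lQ1jdf2pmd2iHeM66pwno7/2t7MVrh3eIeIiJq1xQrIM95nqFW4Z3h3d2ZVlpkUa8J7ACO3h2d3d3ZmVIeoPZbVVV6YjHl3d2mFeWSZlk3/chLMu2x4d2d9qN9ky2MjWQffgTVreXh2aWWPZL2CNSnKtlhlipl4p2ZmN0RWvv19o0fKiLmIeJVXVieVylxkjvzLqJtmhmVEmSFZooxrVSWE3nN5iKp1WJZWqGipW83lEYlDeoh6p1jHiKnJZp/5WJR5dkdWVYnM3KmHhVPGdDRmabhVZ1eFb7y3qp2zskZVZ2eaVqlnhE53rLg7yQAjWleHeIqpdqfbM2uJWq15pVp1l3eatDJXMDM1aZapubmYc5mHeYS7Z7n+7a2zonmJzHRMh3k3mZlr4zM1JtRqyKpZNHmZqqibWMQnpn+GUUuLVXA+uGZlaneK1Wr4KNxkWmm7AJtJqXiHffkCz2tX+Dhqq8QJaZdneKRhVs56NKlHiHmdkHZYeGr1F3f3eke3Noh2V9B2m2hakZyW03VYkamZmZhx"/>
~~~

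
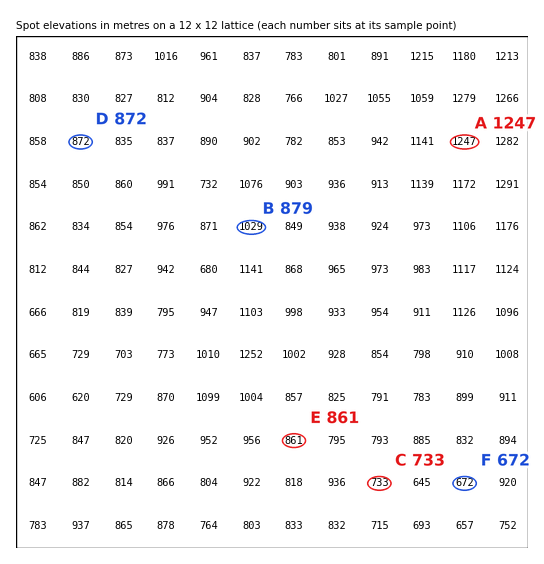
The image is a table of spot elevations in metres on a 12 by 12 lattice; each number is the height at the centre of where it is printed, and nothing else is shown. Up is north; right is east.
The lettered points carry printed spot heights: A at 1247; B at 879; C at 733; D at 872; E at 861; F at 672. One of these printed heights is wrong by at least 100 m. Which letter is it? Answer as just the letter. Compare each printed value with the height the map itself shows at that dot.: B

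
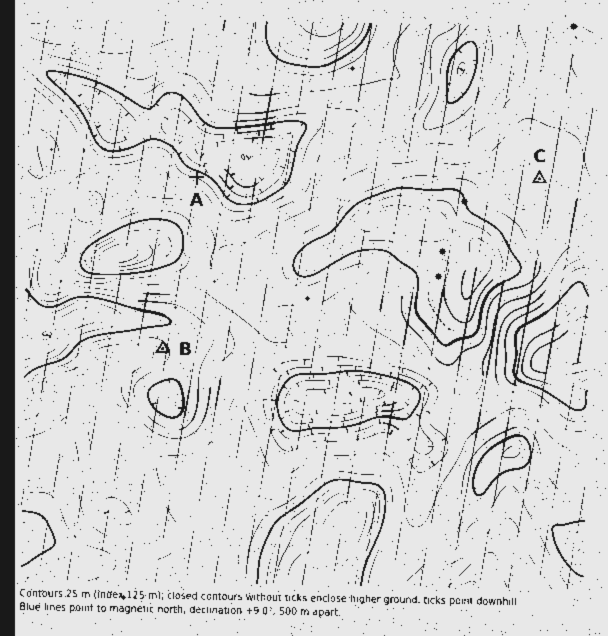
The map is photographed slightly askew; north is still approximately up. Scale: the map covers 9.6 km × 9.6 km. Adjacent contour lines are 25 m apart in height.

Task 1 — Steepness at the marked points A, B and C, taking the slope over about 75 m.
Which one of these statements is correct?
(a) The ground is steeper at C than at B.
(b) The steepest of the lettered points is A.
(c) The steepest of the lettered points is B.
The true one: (b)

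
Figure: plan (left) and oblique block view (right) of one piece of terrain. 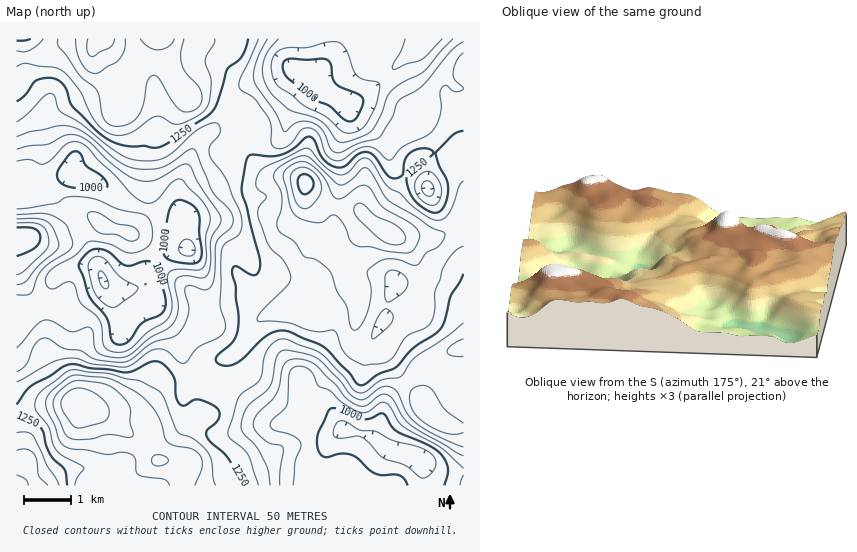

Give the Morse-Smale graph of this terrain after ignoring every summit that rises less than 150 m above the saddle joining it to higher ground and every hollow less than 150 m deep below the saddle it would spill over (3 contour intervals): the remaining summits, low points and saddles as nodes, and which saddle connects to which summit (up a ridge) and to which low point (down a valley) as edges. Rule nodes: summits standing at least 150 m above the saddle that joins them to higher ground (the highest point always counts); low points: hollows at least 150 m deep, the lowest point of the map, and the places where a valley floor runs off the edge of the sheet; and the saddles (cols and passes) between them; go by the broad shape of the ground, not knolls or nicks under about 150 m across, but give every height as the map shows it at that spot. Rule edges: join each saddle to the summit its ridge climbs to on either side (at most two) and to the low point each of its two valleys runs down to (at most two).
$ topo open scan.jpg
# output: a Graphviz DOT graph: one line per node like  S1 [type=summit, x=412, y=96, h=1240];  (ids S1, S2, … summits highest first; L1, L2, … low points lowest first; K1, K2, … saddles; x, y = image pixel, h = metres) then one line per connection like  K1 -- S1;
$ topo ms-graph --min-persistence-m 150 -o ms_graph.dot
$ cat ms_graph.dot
graph terrain {
  S1 [type=summit, x=305, y=183, h=1523];
  S2 [type=summit, x=77, y=406, h=1484];
  S3 [type=summit, x=105, y=39, h=1470];
  S4 [type=summit, x=20, y=236, h=1287];
  L1 [type=low, x=103, y=280, h=894];
  L2 [type=low, x=418, y=457, h=917];
  L3 [type=low, x=305, y=74, h=972];
  K1 [type=saddle, x=405, y=176, h=1252];
  K2 [type=saddle, x=210, y=386, h=1236];
  K3 [type=saddle, x=229, y=104, h=1227];
  K4 [type=saddle, x=38, y=306, h=1078];
  K5 [type=saddle, x=146, y=209, h=1045];
  K6 [type=saddle, x=159, y=260, h=1010];
  K1 -- S1;
  K1 -- L1;
  K1 -- L3;
  K2 -- S1;
  K2 -- S2;
  K2 -- L1;
  K2 -- L2;
  K3 -- S1;
  K3 -- S3;
  K3 -- L1;
  K3 -- L3;
  K4 -- S2;
  K4 -- S4;
  K4 -- L1;
  K5 -- S3;
  K5 -- S4;
  K5 -- L1;
  K6 -- S1;
  K6 -- S4;
  K6 -- L1;
}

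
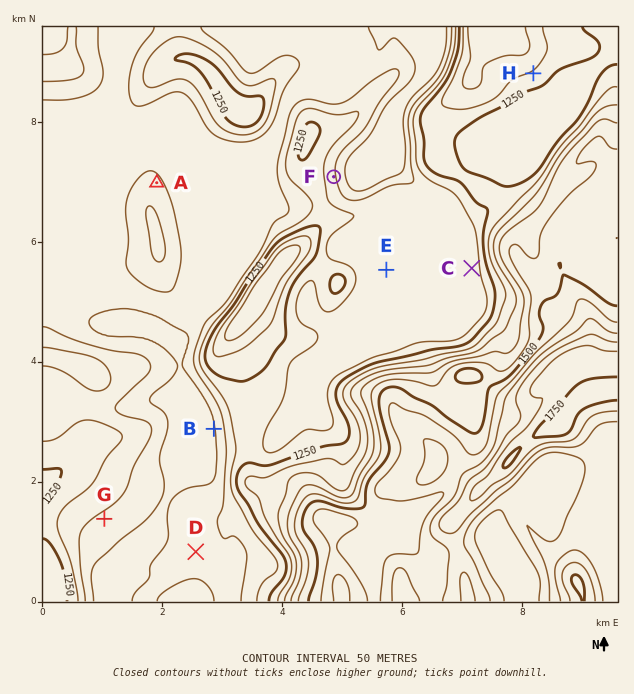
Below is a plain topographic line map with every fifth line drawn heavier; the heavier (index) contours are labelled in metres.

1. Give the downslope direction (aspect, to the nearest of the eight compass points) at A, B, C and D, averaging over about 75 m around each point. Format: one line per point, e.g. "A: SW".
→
A: NE
B: W
C: W
D: NW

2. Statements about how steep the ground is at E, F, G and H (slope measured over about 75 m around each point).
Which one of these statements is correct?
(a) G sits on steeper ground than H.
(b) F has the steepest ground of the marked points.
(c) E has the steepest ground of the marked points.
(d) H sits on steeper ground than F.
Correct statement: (b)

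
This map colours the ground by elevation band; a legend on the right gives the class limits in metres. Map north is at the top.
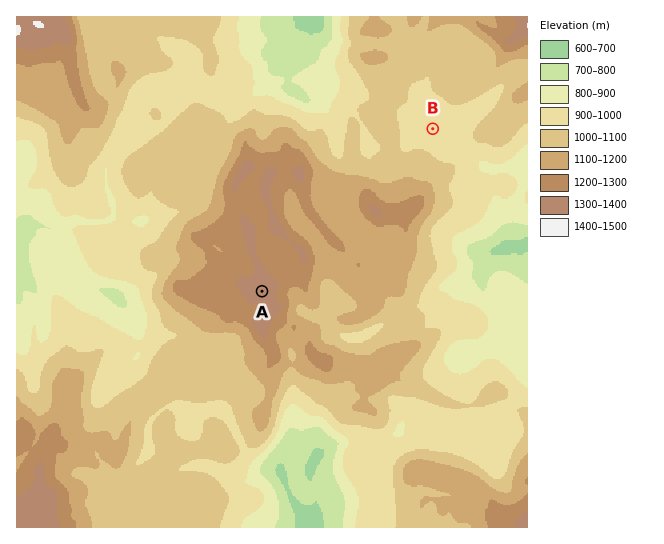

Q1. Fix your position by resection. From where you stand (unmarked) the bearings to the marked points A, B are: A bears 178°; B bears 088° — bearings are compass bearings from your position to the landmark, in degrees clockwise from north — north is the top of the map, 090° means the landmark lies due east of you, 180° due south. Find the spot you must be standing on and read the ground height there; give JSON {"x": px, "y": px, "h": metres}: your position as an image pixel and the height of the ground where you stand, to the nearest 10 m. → {"x": 257, "y": 135, "h": 1100}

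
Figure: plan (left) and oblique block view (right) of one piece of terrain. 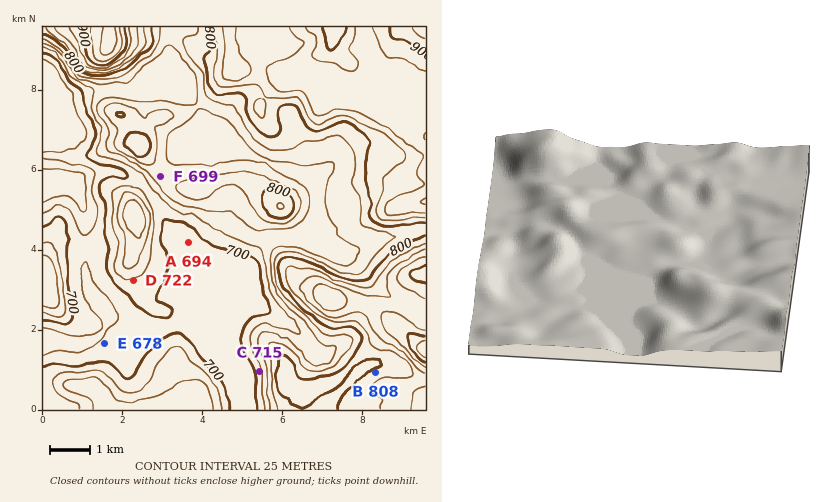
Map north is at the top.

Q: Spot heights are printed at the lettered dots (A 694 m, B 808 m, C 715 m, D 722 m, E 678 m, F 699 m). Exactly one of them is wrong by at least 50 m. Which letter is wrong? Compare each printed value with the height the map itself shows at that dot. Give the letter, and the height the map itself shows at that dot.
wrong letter F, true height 761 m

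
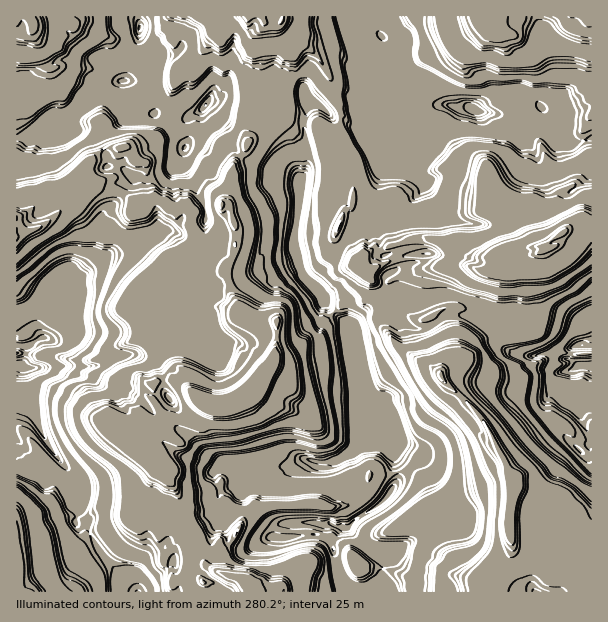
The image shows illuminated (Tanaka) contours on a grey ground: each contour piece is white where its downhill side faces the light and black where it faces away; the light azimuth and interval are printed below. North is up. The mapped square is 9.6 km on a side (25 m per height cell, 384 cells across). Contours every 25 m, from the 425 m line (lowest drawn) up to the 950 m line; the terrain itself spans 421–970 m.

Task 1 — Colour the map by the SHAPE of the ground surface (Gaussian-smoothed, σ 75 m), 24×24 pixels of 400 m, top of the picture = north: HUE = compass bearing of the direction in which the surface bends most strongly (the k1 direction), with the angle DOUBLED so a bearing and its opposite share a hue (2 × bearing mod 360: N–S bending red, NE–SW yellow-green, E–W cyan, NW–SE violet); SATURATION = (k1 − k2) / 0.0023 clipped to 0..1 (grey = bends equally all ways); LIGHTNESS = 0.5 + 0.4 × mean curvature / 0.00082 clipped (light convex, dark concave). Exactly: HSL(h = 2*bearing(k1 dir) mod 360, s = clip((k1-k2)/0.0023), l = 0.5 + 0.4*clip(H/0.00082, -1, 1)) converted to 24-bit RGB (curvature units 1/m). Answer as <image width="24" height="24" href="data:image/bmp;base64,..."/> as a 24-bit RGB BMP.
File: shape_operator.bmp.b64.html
<image width="24" height="24" href="data:image/bmp;base64,Qk32BgAAAAAAADYAAAAoAAAAGAAAABgAAAABABgAAAAAAMAGAAATCwAAEwsAAAAAAAAAAAAAZdZPNsVXrTuZ1GRpVRxMFhdZwfLWeG/EaGT+z/L8c23k1kSSxelrMAI+mudlIj2Yd7XM1GGBbpjipYaRmG1uf0fBirm9gYyG2VcrktJaSlOVhhZdy1PQLbazWckya7dyl+oyDy0GGoV+0KDz99TpBwCp82Z2R0IVsIoxKcuYRo7S41Wd2ZdLWHuFfoGCh42ALj3RR9p7LTSnuDTB1UWGhcHIc5+df9aJWRWH/YqfDCgLHDADMyoAIDMA9Are7sj5S9W4ZYZfK0ggeSRq/PvPNzlwfn6Ak52Ebn7fvVnYIBBDrDfE29CMhHV2i4pHbdcnWLSxgU/o3rj/uqf/zND/pKf9AKwjEGE44Iy9romvbUp2JFpt/fPOLkNef4eGndq5oiBGhiUxUytekY0k1dE7sCE/yPXAI7KgwS5xV1EpaGUvVnsus8YiwVe8xpCjBUuYXLotoimCtSivQqo38PjTN3nVc9/OZtLLmVBXeyWueh5Eqpc9UOB4j8iv3bpjby0dKikJR1gZSmgqiXccMioBAjMAs+BQehuuv2F3LiVRqDM1wa5ir/2xXK/LZcicSBMzfOWEPQQ8qYfBpuLGh6mihnx4tIag5ljapHnFoY7FTpVxLkCj1/TpcMbmMkpzdlJzlCUWYikfXoQo0PvQYr+YXKhldRlAMh+4ZhVaaXPBhsbf0u7tnW3QrXx6iC2o5ydrp6fsu4vfXn7iOtnKvOSsYjaGQkB3TCVeyVaMu0WIqfHWs/TClj5ce40qKzbZdShMQzrZZMjZp9eCyB8uYyJo9tTMDB6lq/nCNSfZ6Y7P5Vdwq96KOs5YLSmMUiZskR2No0VC0vTVZfVfdTchRyWFwdh8HUJ4lZzSRGoCCqc0GuZ1rd4+cqINjXsVmdxAw40lHxArd7Yv/NLPY+DOtDChKCKSRRtoqiBx0frwvcH31HascOPmGhfTwz8IdEYUaIMAHZMYcoEcFkEg1HEo4iyMd7qOeIVqiHhzajReZb0sxPQnIMEsxXvmRRZoPhNTzP/eHpZBtoU1z+iZohxp0SSD6IyxLdKBB3B/SpSefaOrJCZn1YTHo+Ccf4Z9f3x6iHaIX0rWr9vZzeP3wpXnGCF+xgB4EbqGncFgS49lR7sxnnksbzg3cm9Bp5xEy2s/GVA6JKRVVnhvKjBcSbtj5Z6gk4GNeoh5dIR4NZdPn9VGPZIg1YxaMwAmj1gaqetcRZN5gGxcYFAohSsci0omwsJGu8A6rqJMQKR8aJ1XGkctF0A2H5xNdcQq4XWvnoSZdnqMrpJznL9FX8AvKAUu2CfHmL7v1/ThWyCxP4/BuIzoS1/i2NbzlJPKwH/b4ZXeyoq/0XrTdVCnJrXELLDKPcA7JWo1yCc5uYFzg1aL5920Y9E+BQEyz96oIrNK1bE6rjvQpWXsWcz/c5XUNs7dsnLcrp/j7Kjh0XXMiVvf44zorWHVLWFZ21SLIZi/JsB8DOPG4nQ2w+iztUnVAAYz3cuF2Z5saH6DaX1YZIU5XWIpYCIPysgbTXU7QX0nVcon5LnsymDVmHmtqISVg13HQtq7lZ7fX43cYQGm8/bVwdI4pip/AAhq7MuBipNuZK6glqDOPZ3Gz0iaO0WCyMCZfcfDaYfPeFHDfccqRnIpI6es4Y/BQ79BfCsmjOlCD0tA2i+WUdYh8IFyJGhokg9/GuoDk5V+V9VjV1IrfDs/NGnaM1CG6vLZiCmUnD6HQbCAnnk9OLkoJIegKcBK8yvI1d/23mi0LianHWdc2oJ23mFezU23M4aGKOmTlMSPih+bgHl8en58LG1UfN7ddONg2yKKoUore3kuxMAisr4xOWM3HWNa4/DPJGETvWwgozNlO6K0IlCG0qBynXaNW4PNZ9Hv8L9OTTJjgIJ+foOCeZyTN9KBig0YkW1XdopqeGB+z2GJvY2ky3TVF45NipcqlF2agmyGtXUtWYAWD0xQ0sN2hoN/rdI5LwQSo/ppUk93gIF8gYJ9snNHMxIEJHUKboRAalowS0IkcrBFbW4tXK1G03SsR36XYIs+TleG8K7k333TFC1pk9g2aGs1ukAOPc6mgNxYW1d+f4GGg0FXjx051byFmDGuwkxPXdCQMrK6c5orxdZahthoiKEiJX83SauQhEmdaKYbuzlltNg9kCfdTV/LwLXgNdO9bz/SZmN/f3eAhCrJqT3WhobS3lLjadl0VpfLm2PMa0DJ1+7qODWw0KffZ9zNmSO0HAQv4bRVJatmxXSIyyOnkODdN9WUQM4vbB22gHdyeFN6J7WlnNd2kTGmpc64xauZcSmBlzA5nLfL"/>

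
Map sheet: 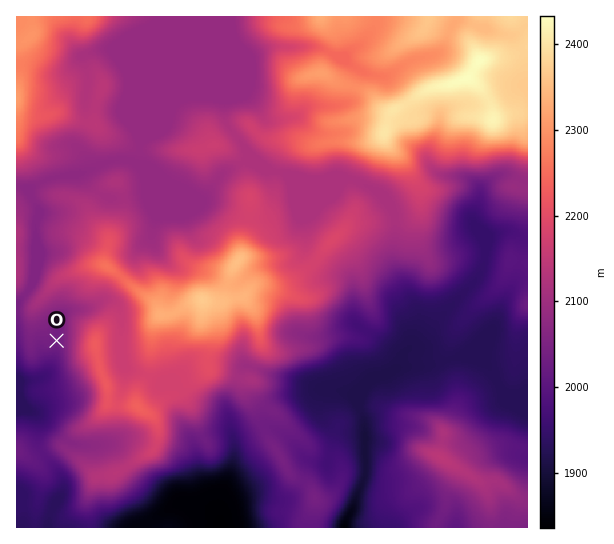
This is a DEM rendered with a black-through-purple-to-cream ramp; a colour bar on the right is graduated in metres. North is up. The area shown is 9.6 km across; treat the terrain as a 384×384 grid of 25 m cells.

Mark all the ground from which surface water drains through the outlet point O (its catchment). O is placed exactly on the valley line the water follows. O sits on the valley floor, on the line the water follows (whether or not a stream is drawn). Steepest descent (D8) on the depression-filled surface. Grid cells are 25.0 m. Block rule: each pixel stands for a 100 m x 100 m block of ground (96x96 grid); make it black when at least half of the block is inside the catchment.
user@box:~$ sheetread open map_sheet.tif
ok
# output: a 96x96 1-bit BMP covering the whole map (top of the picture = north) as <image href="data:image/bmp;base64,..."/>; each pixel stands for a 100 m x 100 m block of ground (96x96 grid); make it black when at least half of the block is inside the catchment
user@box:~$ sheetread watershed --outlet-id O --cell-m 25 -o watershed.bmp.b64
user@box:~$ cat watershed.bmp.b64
<image width="96" height="96" href="data:image/bmp;base64,Qk2+BAAAAAAAAD4AAAAoAAAAYAAAAGAAAAABAAEAAAAAAIAEAAATCwAAEwsAAAIAAAAAAAAA////AAAAAAAAAAAAAAAAAAAAAAAAAAAAAAAAAAAAAAAAAAAAAAAAAAAAAAAAAAAAAAAAAAAAAAAAAAAAAAAAAAAAAAAAAAAAAAAAAAAAAAAAAAAAAAAAAAAAAAAAAAAAAAAAAAAAAAAAAAAAAAAAAAAAAAAAAAAAAAAAAAAAAAAAAAAAAAAAAAAAAAAAAAAAAAAAAAAAAAAAAAAAAAAAAAAAAAAAAAAAAAAAAAAAAAAAAAAAAAAAAAAAAAAAAAAAAAAAAAAAAAAAAAAAAAAAAAAAAAAAAAAAAAAAAAAAAAAAAAAAAAAAAAAAAAAAAAAAAAAAAAAAAAAAAAAAAAAAAAAAAAAAAAAAAAAAAAAAAAAAAAAAAAAAAAAAAAAAAH4AAAAAAAAAAAAAAH4AAAAAAAAAAAAAAH4AAAAAAAAAAAAAAH4AAAAAAAAAAAAAAH8AAAAAAAAAAAAAAP+AAAAAAAAAAAAAAP+AAAAAAAAAAAAAAP+AAAAAAAAAAAAAAf+AAAAAAAAAAAAAAf+AAAAAAAAAAAAAAf+AAAAAAAAAAAAAAf+AAAAAAAAAAAAB//+AAAAAAAAAAAAD//+AAAAAAAAAAAAH//+AAAAAAAAAAAAH///AAAAAAAAAAAAP///gAAAAAAAAAAAf///gAAAAAAAAAAAP///AAAAAAAAAAAAP//+AAAAAAAAAAAAH//8AAAAAAAAAAAAD//4AAAAAAAAAAAAB//wAAAAAAAAAAAAA//AAAAAAAAAAAAAAf+AAAAAAAAAAAAAAD8AAAAAAAAAAAAAAAAAAAAAAAAAAAAAAAAAAAAAAAAAAAAAAAAAAAAAAAAAAAAAAAAAAAAAAAAAAAAAAAAAAAAAAAAAAAAAAAAAAAAAAAAAAAAAAAAAAAAAAAAAAAAAAAAAAAAAAAAAAAAAAAAAAAAAAAAAAAAAAAAAAAAAAAAAAAAAAAAAAAAAAAAAAAAAAAAAAAAAAAAAAAAAAAAAAAAAAAAAAAAAAAAAAAAAAAAAAAAAAAAAAAAAAAAAAAAAAAAAAAAAAAAAAAAAAAAAAAAAAAAAAAAAAAAAAAAAAAAAAAAAAAAAAAAAAAAAAAAAAAAAAAAAAAAAAAAAAAAAAAAAAAAAAAAAAAAAAAAAAAAAAAAAAAAAAAAAAAAAAAAAAAAAAAAAAAAAAAAAAAAAAAAAAAAAAAAAAAAAAAAAAAAAAAAAAAAAAAAAAAAAAAAAAAAAAAAAAAAAAAAAAAAAAAAAAAAAAAAAAAAAAAAAAAAAAAAAAAAAAAAAAAAAAAAAAAAAAAAAAAAAAAAAAAAAAAAAAAAAAAAAAAAAAAAAAAAAAAAAAAAAAAAAAAAAAAAAAAAAAAAAAAAAAAAAAAAAAAAAAAAAAAAAAAAAAAAAAAAAAAAAAAAAAAAAAAAAAAAAAAAAAAAAAAAAAAAAAAAAAAAAAAAAAAAAAAAAAAAAAAAAAAAAAAAAAAAAAAAAAAAAAAAAAAAAAAAAAAAAAAAAAAAAAAAAAAAAAAAAAAAAAAAAAAAAAAAAAAAAAAAAAAAA="/>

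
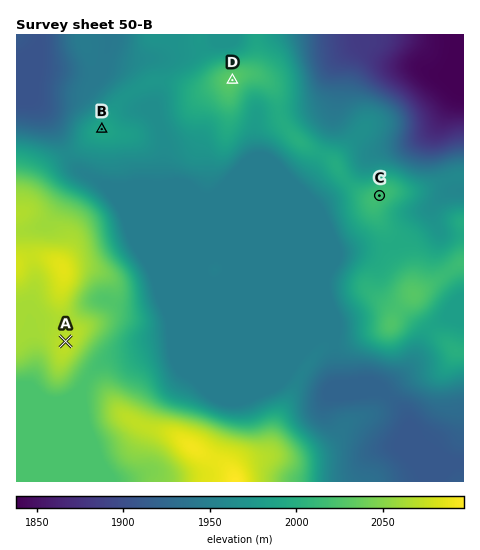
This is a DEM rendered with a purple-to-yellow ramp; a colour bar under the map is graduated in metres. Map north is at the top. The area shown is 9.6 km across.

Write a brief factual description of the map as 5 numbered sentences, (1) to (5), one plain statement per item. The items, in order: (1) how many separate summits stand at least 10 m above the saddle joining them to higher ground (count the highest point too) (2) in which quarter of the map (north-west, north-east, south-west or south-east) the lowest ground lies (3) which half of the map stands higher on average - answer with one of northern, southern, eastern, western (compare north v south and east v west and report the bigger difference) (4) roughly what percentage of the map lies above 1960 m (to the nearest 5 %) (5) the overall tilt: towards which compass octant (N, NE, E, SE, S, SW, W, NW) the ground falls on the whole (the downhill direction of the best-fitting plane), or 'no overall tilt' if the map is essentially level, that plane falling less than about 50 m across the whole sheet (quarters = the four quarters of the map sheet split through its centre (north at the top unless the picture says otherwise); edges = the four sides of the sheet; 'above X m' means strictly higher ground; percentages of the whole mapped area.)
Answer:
(1) 7 summits rise at least 10 m above their surroundings.
(2) Look to the north-east quarter for the lowest ground.
(3) Taken as a whole, the western half is higher than the eastern.
(4) About 55 % of the map lies above 1960 m.
(5) On the whole the ground falls towards the north-east.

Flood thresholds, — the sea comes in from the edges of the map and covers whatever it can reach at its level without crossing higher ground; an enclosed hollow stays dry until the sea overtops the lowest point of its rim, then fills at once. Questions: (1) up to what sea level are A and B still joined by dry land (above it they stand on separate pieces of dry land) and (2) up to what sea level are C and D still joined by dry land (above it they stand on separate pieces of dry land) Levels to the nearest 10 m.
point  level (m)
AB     1960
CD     1990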